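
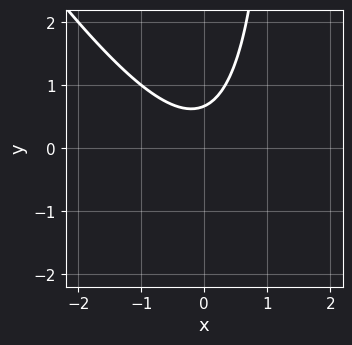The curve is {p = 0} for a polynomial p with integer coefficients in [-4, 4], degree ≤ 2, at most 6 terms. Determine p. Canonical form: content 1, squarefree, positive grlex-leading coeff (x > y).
3*x^2 + 2*x*y - 3*y + 2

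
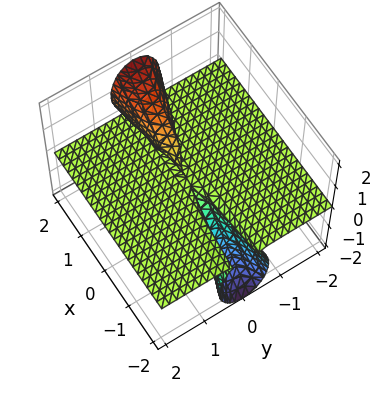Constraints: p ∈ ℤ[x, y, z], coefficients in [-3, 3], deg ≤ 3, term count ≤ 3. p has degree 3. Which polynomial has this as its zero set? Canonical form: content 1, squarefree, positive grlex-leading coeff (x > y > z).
Degree: no degree-2 surface has this shape, so deg p = 3.
Observable constraints: every point of the y-axis in the box is on the surface; it crosses the z-axis at the gridline z = 0.
These observations pin down the coefficients.

x*z^2 - 3*y^2*z - z^3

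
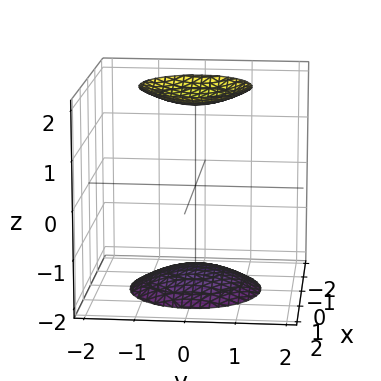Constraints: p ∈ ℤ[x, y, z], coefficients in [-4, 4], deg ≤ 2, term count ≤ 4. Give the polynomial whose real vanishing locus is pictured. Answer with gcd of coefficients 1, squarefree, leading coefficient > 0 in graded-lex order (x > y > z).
x^2 + y^2 - z^2 + 3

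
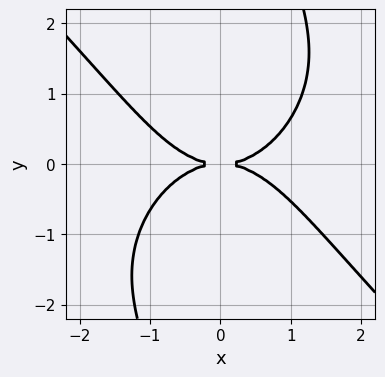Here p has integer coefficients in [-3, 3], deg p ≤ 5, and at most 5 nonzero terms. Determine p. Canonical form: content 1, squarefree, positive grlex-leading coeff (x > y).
First, the degree is 4 — no degree-3 curve has this shape.
Next, observable constraints: one y-axis crossing is at y = 0; it crosses the x-axis at the gridline x = 0.
Finally, fitting integer coefficients to these (and the overall shape) gives p.

x^4 + x*y^3 - 3*y^2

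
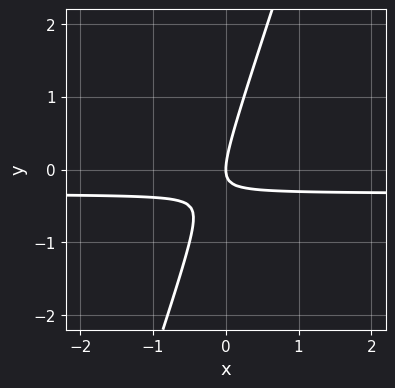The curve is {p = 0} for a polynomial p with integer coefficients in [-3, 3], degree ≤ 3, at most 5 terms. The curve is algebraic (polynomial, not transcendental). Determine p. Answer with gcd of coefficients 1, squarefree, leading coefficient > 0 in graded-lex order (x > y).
3*x*y - y^2 + x

First, the degree is 2 — the shape is more complex than any degree-1 curve.
Next, reading off the gridlines: it crosses the x-axis at the gridline x = 0; one y-axis crossing is at y = 0.
Finally, assembling these constraints gives the stated polynomial.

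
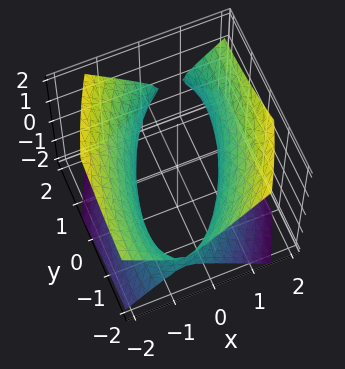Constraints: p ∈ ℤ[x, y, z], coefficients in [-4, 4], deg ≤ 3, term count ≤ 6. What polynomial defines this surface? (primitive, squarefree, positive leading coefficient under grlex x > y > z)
3*x^2 - 2*x*y + y^2 - 3*z^2 - 3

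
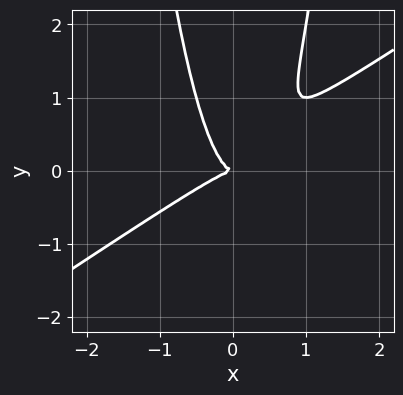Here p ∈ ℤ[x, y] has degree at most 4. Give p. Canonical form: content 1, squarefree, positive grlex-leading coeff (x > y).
2*x^3 - 3*x^2*y + y^2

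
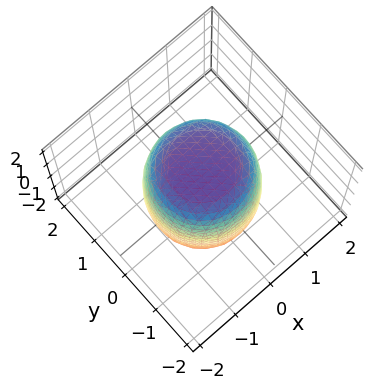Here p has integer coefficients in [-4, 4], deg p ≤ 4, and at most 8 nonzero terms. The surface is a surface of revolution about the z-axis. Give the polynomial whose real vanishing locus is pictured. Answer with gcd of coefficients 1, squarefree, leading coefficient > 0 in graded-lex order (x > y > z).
First, deg p = 4. No degree-3 surface has this shape.
Next, symmetries: the z-axis is an axis of rotation, so x and y enter only as x² + y².
Then, against the integer gridlines: a circular section at z = -1 has radius between 1 and 2.
Finally, the integer polynomial consistent with all of this is the stated p.

2*x^4 + 4*x^2*y^2 + 2*y^4 - x^2 - y^2 + z^2 - 3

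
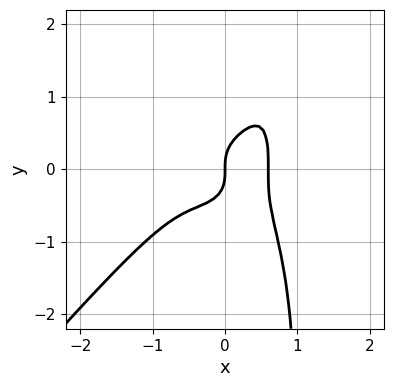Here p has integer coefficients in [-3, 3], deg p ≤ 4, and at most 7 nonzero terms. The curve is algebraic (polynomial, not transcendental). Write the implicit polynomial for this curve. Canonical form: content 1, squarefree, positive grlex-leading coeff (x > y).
3*x^4 - 2*x*y^3 + x^3 + 2*y^3 - x

(a) Degree: a generic line meets the curve in up to 4 points, so deg p = 4.
(b) Observable constraints: it meets the x-axis at x = 0 (among the integer gridlines); it crosses the y-axis at the gridline y = 0.
(c) The integer polynomial consistent with all of this is the stated p.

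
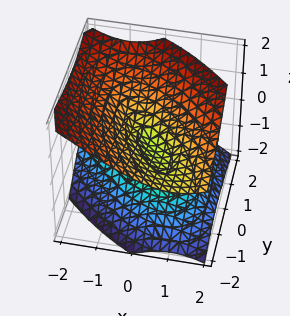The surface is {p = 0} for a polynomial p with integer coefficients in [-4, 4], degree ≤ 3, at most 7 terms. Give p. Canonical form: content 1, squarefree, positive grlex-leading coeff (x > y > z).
(a) I count 2 distinct pieces. Treating them together as one polynomial.
(b) The degree is 2 — a generic line meets the surface in up to 2 points.
(c) From the visible intercepts: one y-axis crossing is at y = 0; it crosses the z-axis at the gridline z = 0; it crosses the x-axis at the gridline x = 0.
(d) Together with the visible shape, these determine p as stated.

2*x^2 + 2*x*y + y^2 + 2*y*z - 3*z^2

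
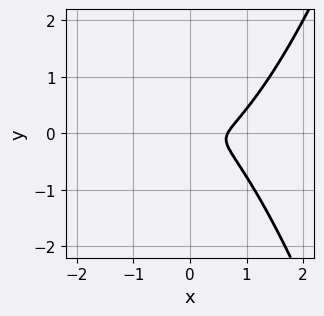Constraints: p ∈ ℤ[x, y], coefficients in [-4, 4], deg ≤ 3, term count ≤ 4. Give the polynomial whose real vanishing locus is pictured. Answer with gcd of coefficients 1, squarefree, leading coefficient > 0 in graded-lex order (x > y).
First, the degree is 3 — the shape is more complex than any degree-2 curve.
Finally, putting this together gives p.

3*x^3 - 2*x^2 - x*y - 3*y^2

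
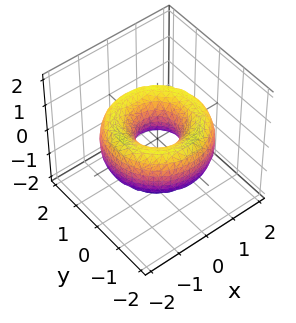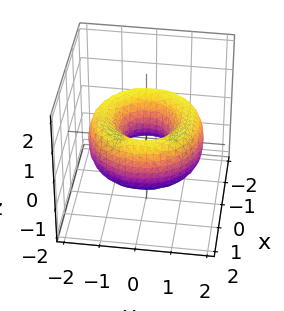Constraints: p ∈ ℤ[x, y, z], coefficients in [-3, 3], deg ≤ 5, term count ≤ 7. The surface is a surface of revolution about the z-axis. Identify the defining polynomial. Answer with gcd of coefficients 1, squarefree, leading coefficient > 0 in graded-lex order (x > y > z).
x^4 + 2*x^2*y^2 + y^4 - 3*x^2 - 3*y^2 + 2*z^2 + 1

(a) The degree is 4 — no degree-3 surface has this shape.
(b) Symmetry: the surface is invariant under rotation about z: p = q(x² + y², z).
(c) Checking where it meets the axes: no z-intercept at any integer in the box; a circular section at z = 0 has radius between 0 and 1.
(d) Solving for integer coefficients yields p as stated.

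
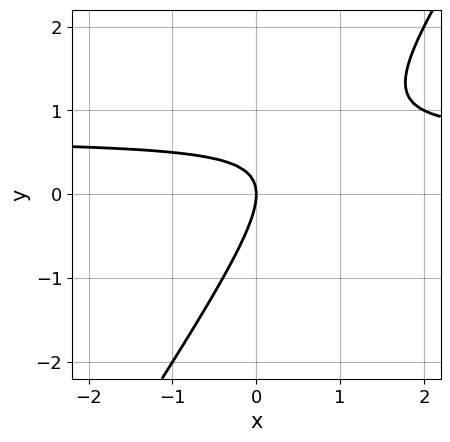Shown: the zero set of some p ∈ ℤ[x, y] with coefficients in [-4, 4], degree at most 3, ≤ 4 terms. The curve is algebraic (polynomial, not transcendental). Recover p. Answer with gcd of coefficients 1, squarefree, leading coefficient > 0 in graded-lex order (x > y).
1. deg p = 2.
2. Reading off the gridlines: one y-axis crossing is at y = 0; it crosses the x-axis at the gridline x = 0.
3. Fitting integer coefficients to these (and the overall shape) gives p.

3*x*y - 2*y^2 - 2*x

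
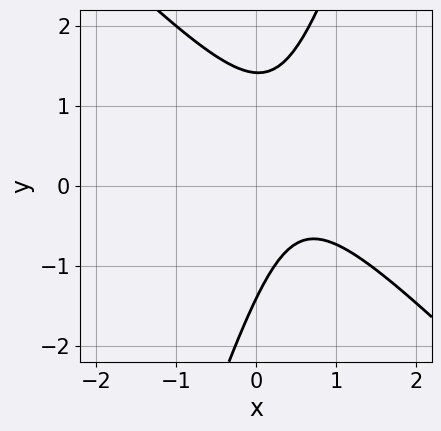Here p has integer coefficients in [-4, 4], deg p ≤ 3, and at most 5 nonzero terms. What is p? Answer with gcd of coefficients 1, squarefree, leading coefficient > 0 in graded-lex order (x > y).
3*x^2 + 2*x*y - y^2 - 3*x + 2

(a) The degree is 2 — no degree-1 curve has this shape.
(b) Against the integer gridlines: it misses every integer gridline on the x-axis.
(c) Putting this together gives p.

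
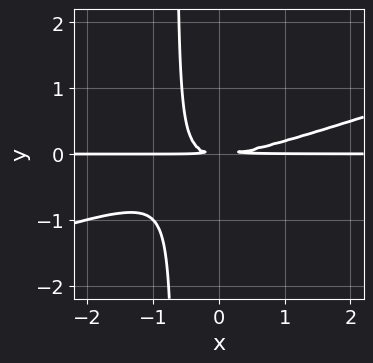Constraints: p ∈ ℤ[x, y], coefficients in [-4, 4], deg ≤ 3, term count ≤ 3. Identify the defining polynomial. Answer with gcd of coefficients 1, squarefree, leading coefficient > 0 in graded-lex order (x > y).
x^2*y - 3*x*y^2 - 2*y^2

(a) deg p = 3.
(b) From the visible intercepts: every point of the x-axis in the box is on the curve.
(c) These observations pin down the coefficients.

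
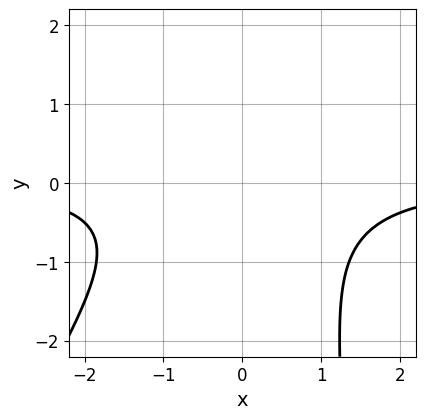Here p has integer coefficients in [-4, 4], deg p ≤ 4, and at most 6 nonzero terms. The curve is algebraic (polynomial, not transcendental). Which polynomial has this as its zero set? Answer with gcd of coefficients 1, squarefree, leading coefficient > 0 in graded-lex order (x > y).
2*x^2*y - x*y^2 + 2*y^2 + 3

(a) deg p = 3. A generic line meets the curve in up to 3 points.
(b) From the axis intercepts and sections: the curve avoids every integer x-axis point in the box; the curve avoids every integer y-axis point in the box.
(c) Fitting integer coefficients to these (and the overall shape) gives p.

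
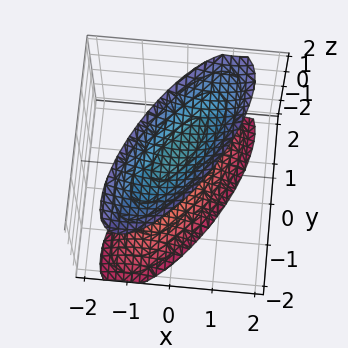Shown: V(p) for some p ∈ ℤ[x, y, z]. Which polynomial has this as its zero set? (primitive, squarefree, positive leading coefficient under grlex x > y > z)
First, the picture has 2 separate pieces.
Then, the degree is 2 — a generic line meets the surface in up to 2 points.
Next, from the axis intercepts and sections: no y-intercept at any integer in the box; the surface avoids every integer x-axis point in the box.
Finally, these observations pin down the coefficients.

2*x^2 - 2*x*y + y^2 - z^2 + 2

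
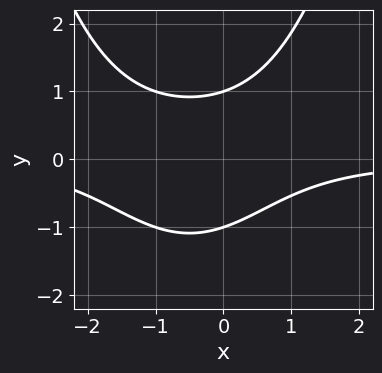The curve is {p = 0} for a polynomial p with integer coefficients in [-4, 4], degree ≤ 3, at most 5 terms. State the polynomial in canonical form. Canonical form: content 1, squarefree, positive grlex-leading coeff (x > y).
1. Degree: no degree-2 curve has this shape, so deg p = 3.
2. Reading off the gridlines: it misses every integer gridline on the x-axis; among the integer gridlines, it crosses the y-axis at y ∈ {-1, 1}.
3. Fitting integer coefficients to these (and the overall shape) gives p.

2*x^2*y + 2*x*y - 3*y^2 + 3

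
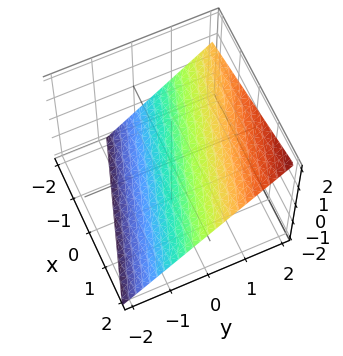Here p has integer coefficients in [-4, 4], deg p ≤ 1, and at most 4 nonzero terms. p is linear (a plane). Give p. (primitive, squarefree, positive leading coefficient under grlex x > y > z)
x + 3*y - 3*z - 2

Degree: every cross-section is a straight line — this is a plane, so deg p = 1.
Against the integer gridlines: one x-axis crossing is at x = 2.
Assembling these constraints gives the stated polynomial.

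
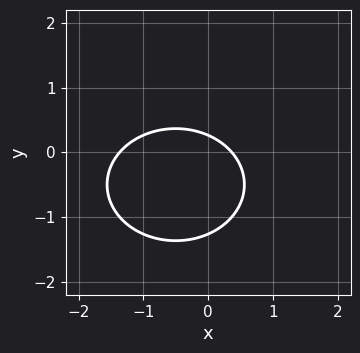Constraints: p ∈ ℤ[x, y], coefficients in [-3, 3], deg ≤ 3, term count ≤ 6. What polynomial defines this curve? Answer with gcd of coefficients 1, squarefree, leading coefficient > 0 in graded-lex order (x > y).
The degree is 2 — the shape is more complex than any degree-1 curve.
Matching integer coefficients to the picture gives p.

2*x^2 + 3*y^2 + 2*x + 3*y - 1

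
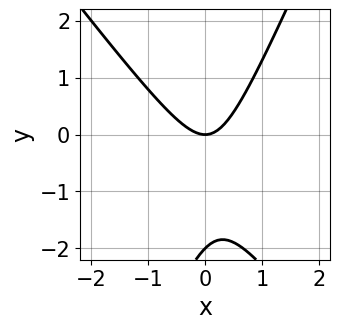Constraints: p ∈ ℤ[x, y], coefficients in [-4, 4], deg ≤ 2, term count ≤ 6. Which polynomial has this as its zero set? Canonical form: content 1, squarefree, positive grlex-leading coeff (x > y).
deg p = 2. The shape is more complex than any degree-1 curve.
Observable constraints: the y-axis gridline crossings are at y ∈ {-2, 0}; it meets the x-axis at x = 0 (among the integer gridlines).
These observations pin down the coefficients.

3*x^2 + x*y - y^2 - 2*y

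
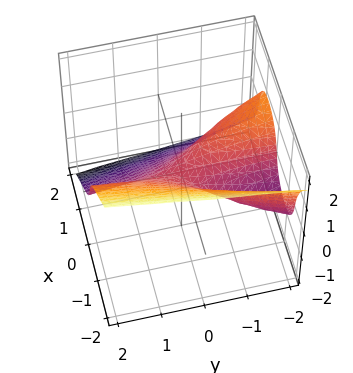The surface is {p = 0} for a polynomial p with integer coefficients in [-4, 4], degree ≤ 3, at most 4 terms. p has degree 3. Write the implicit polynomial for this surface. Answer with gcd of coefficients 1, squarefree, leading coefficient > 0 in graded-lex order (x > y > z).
3*x^3 + 3*z^3 + 3*x*y + 2*z

1. The degree is 3 — the shape is more complex than any degree-2 surface.
2. Observable constraints: the visible y-axis segment lies entirely on the surface; it crosses the x-axis at the gridline x = 0; it meets the z-axis at z = 0 (among the integer gridlines).
3. Assembling these constraints gives the stated polynomial.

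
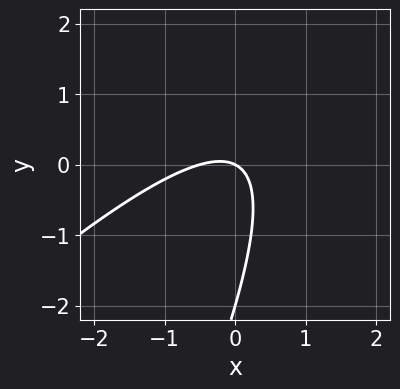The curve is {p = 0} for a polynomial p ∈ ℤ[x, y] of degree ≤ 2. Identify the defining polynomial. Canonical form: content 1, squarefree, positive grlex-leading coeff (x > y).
2*x^2 - 3*x*y + y^2 + x + 2*y

deg p = 2.
Checking where it meets the axes: the y-axis gridline crossings are at y ∈ {-2, 0}; it crosses the x-axis at the gridline x = 0.
Solving for integer coefficients yields p as stated.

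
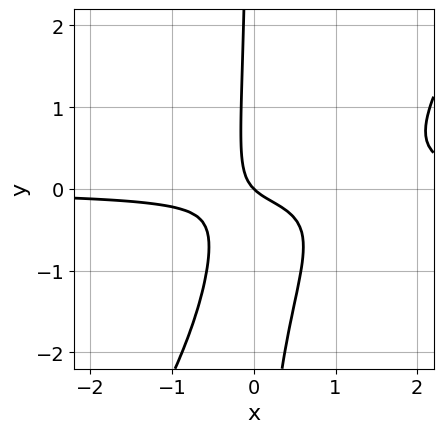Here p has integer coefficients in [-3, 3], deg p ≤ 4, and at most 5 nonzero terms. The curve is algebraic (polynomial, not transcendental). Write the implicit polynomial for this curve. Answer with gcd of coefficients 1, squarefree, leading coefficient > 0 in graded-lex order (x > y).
1. Degree: the shape is more complex than any degree-2 curve, so deg p = 3.
2. Observable constraints: it meets the x-axis at x = 0 (among the integer gridlines); it meets the y-axis at y = 0 (among the integer gridlines).
3. Assembling these constraints gives the stated polynomial.

3*x^2*y - 2*x*y^2 - 3*x*y - x - y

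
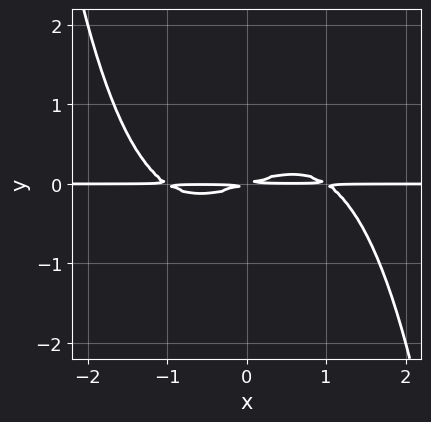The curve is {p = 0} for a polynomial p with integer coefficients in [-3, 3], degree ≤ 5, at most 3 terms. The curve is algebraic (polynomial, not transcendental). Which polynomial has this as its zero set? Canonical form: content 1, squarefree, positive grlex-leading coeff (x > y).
x^3*y - x*y + 3*y^2

(a) deg p = 4. No degree-3 curve has this shape.
(b) From the axis intercepts and sections: the visible x-axis segment lies entirely on the curve.
(c) These observations pin down the coefficients.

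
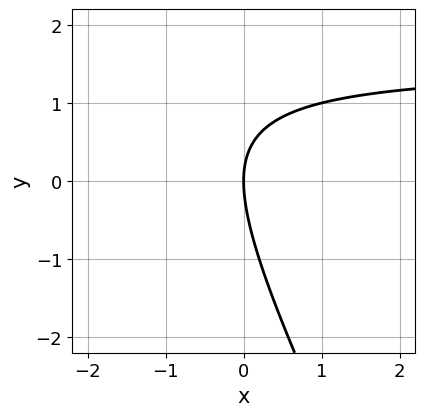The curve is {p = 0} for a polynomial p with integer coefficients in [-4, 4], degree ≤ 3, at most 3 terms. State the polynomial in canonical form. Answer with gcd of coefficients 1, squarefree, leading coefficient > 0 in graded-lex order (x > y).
Degree: a generic line meets the curve in up to 2 points, so deg p = 2.
Observable constraints: one y-axis crossing is at y = 0; it meets the x-axis at x = 0 (among the integer gridlines).
Solving for integer coefficients yields p as stated.

2*x*y + y^2 - 3*x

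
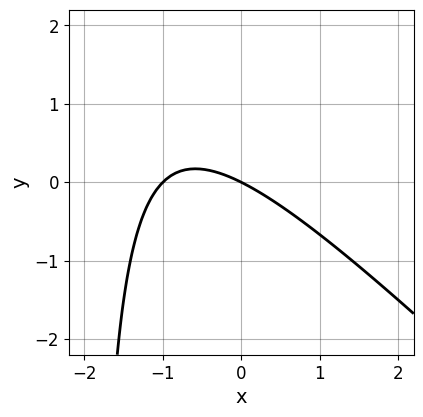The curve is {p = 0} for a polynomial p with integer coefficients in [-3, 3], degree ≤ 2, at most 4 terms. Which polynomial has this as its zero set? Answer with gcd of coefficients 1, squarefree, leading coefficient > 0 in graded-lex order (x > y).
deg p = 2. A generic line meets the curve in up to 2 points.
From the visible intercepts: one y-axis crossing is at y = 0; the x-axis gridline crossings are at x ∈ {-1, 0}.
The integer polynomial consistent with all of this is the stated p.

x^2 + x*y + x + 2*y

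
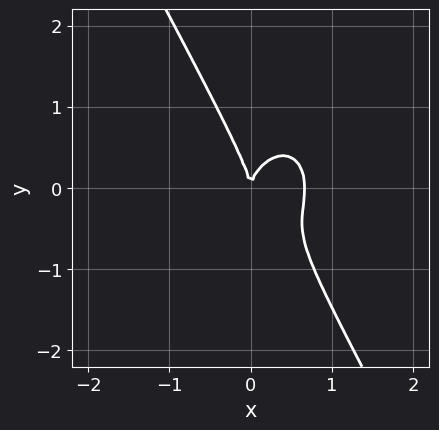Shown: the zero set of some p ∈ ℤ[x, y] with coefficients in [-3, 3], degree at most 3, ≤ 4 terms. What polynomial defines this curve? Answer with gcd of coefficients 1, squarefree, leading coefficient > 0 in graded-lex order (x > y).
(a) Degree: the shape is more complex than any degree-2 curve, so deg p = 3.
(b) From the visible intercepts: it crosses the x-axis at the gridline x = 0; one y-axis crossing is at y = 0.
(c) Solving for integer coefficients yields p as stated.

3*x^3 + x*y^2 + y^3 - 2*x^2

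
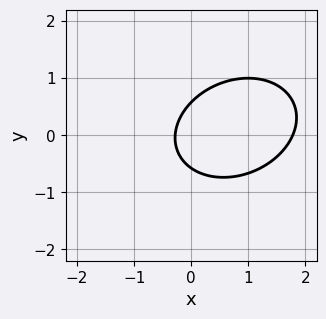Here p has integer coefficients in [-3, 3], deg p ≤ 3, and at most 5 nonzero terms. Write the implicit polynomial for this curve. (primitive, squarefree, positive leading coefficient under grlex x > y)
2*x^2 - x*y + 3*y^2 - 3*x - 1

(a) The degree is 2 — a generic line meets the curve in up to 2 points.
(b) Matching integer coefficients to the picture gives p.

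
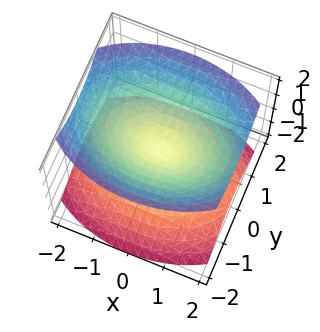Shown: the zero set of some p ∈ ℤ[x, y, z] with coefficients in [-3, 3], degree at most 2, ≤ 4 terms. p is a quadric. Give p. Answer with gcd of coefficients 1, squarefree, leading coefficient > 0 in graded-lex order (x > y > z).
x^2 + 2*y^2 - 2*z^2

1. The picture has 2 separate pieces. They look like related sheets of one shape, so recover p as a whole.
2. deg p = 2. Two nappes meeting at a single point; a quadric.
3. Symmetries: mirror symmetry z ↦ −z ⇒ only even powers of z; it's symmetric under x → −x, forcing even powers of x; mirror symmetry y ↦ −y ⇒ only even powers of y.
4. From the axis intercepts and sections: one x-axis crossing is at x = 0; it meets the y-axis at y = 0 (among the integer gridlines).
5. Matching integer coefficients to the picture gives p.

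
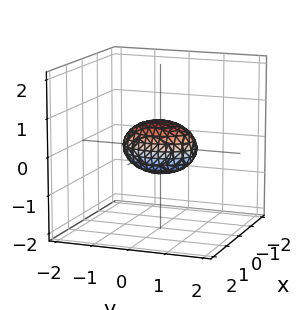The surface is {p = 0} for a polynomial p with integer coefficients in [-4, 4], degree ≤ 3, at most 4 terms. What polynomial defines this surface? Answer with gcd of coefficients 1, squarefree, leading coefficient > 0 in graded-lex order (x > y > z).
2*x^2 + y^2 + 2*z^2 - 1

1. deg p = 2. Bounded and convex; a quadric.
2. Symmetries: the z ↦ −z reflection is a symmetry, so z appears only in even powers; mirror symmetry y ↦ −y ⇒ only even powers of y; mirror symmetry x ↦ −x ⇒ only even powers of x.
3. Against the integer gridlines: the y-axis gridline crossings are at y ∈ {-1, 1}.
4. Putting this together gives p.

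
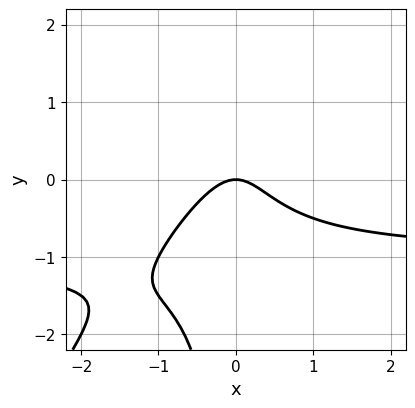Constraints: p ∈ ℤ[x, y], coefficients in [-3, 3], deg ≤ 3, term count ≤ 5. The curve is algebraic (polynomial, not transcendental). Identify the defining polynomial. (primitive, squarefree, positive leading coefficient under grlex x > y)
3*x^2*y - 2*x*y^2 + 3*x^2 + 2*y

First, deg p = 3. No degree-2 curve has this shape.
Next, checking where it meets the axes: it crosses the y-axis at the gridline y = 0; it crosses the x-axis at the gridline x = 0.
Finally, together with the visible shape, these determine p as stated.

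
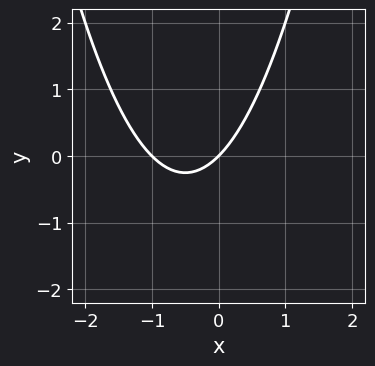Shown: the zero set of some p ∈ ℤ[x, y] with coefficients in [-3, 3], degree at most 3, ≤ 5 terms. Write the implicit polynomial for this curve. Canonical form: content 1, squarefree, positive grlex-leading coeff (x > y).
Degree: a generic line meets the curve in up to 2 points, so deg p = 2.
Against the integer gridlines: it crosses the y-axis at the gridline y = 0; the x-axis gridline crossings are at x ∈ {-1, 0}.
The integer polynomial consistent with all of this is the stated p.

x^2 + x - y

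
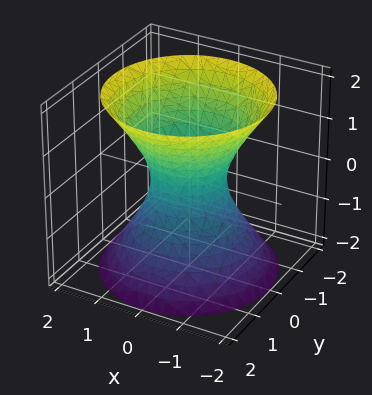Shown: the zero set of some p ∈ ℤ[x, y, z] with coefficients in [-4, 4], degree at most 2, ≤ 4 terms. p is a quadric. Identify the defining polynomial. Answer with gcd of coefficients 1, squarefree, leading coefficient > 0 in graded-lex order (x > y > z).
3*x^2 + 3*y^2 - 2*z^2 - 2

(a) The degree is 2 — an hourglass — one-sheet hyperboloid; a quadric.
(b) Symmetries: it's symmetric under z → −z, forcing even powers of z; the surface is invariant under rotation about z: p = q(x² + y², z).
(c) Against the integer gridlines: no z-intercept at any integer in the box; a circular section at z = 1 has radius between 1 and 2.
(d) Solving for integer coefficients yields p as stated.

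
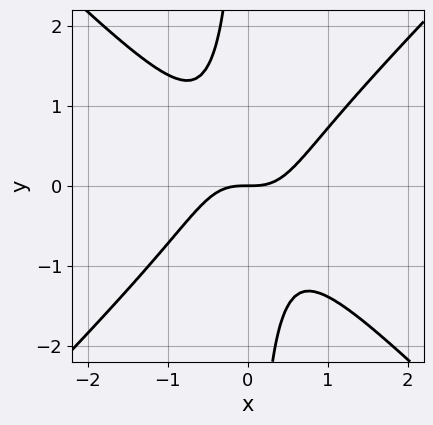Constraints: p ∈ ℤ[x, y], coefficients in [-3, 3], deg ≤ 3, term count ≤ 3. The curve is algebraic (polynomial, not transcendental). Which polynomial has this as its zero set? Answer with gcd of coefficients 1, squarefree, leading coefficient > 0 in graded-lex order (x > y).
3*x^3 - 3*x*y^2 - 2*y

deg p = 3. A generic line meets the curve in up to 3 points.
Reading off the gridlines: it meets the x-axis at x = 0 (among the integer gridlines); it meets the y-axis at y = 0 (among the integer gridlines).
Together with the visible shape, these determine p as stated.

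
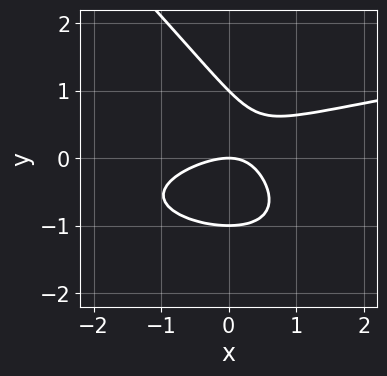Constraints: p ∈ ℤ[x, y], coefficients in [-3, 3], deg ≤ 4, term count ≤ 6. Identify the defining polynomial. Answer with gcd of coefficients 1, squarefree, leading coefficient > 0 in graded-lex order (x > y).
3*x*y^2 + 3*y^3 - 2*x^2 + 3*x*y - 3*y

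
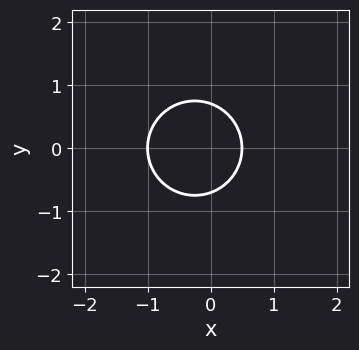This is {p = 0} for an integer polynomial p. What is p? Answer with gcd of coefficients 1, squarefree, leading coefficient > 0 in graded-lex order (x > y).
2*x^2 + 2*y^2 + x - 1

First, degree: no degree-1 curve has this shape, so deg p = 2.
Then, symmetries: it's symmetric under y → −y, forcing even powers of y.
Next, reading off the gridlines: it crosses the x-axis at the gridline x = -1.
Finally, solving for integer coefficients yields p as stated.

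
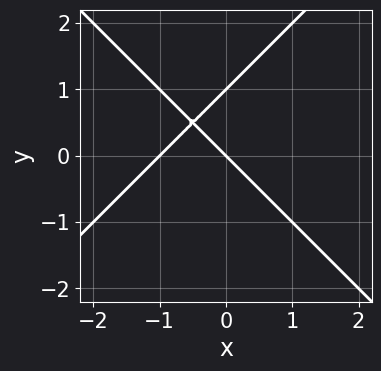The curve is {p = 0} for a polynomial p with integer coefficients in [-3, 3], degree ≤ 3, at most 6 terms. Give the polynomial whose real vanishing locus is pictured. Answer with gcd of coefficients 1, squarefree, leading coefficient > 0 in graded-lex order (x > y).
First, deg p = 2. A generic line meets the curve in up to 2 points.
Next, from the axis intercepts and sections: the y-axis gridline crossings are at y ∈ {0, 1}; among the integer gridlines, it crosses the x-axis at x ∈ {-1, 0}.
Finally, matching integer coefficients to the picture gives p.

x^2 - y^2 + x + y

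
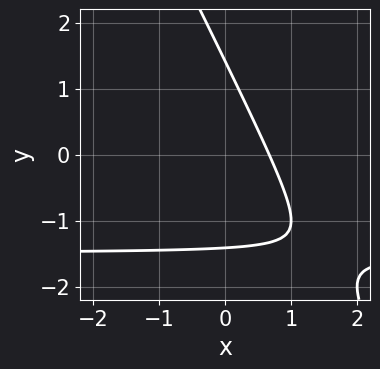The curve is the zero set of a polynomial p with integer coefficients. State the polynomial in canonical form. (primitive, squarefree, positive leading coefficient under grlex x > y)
First, the degree is 2 — the shape is more complex than any degree-1 curve.
Finally, matching integer coefficients to the picture gives p.

2*x*y + y^2 + 3*x - 2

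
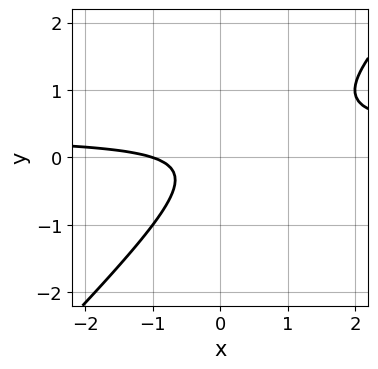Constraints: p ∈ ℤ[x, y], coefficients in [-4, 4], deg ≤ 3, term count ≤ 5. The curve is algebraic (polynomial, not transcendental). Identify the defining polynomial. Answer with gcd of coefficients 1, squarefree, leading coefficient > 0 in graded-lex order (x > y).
(a) deg p = 2. The shape is more complex than any degree-1 curve.
(b) Checking where it meets the axes: the curve avoids every integer y-axis point in the box; it crosses the x-axis at the gridline x = -1.
(c) Solving for integer coefficients yields p as stated.

3*x*y - 3*y^2 - x - 1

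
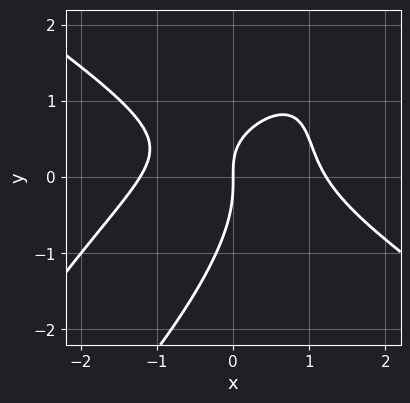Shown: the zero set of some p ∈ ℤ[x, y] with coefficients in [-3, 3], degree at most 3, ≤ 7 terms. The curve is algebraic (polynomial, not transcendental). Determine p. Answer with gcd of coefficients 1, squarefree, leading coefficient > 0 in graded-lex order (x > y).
(a) Degree: a generic line meets the curve in up to 3 points, so deg p = 3.
(b) Against the integer gridlines: it crosses the y-axis at the gridline y = 0; it meets the x-axis at x = 0 (among the integer gridlines).
(c) Putting this together gives p.

2*x^3 - 3*x*y^2 + 2*y^3 + 3*x*y - 3*x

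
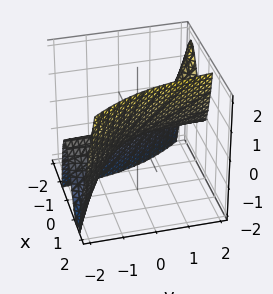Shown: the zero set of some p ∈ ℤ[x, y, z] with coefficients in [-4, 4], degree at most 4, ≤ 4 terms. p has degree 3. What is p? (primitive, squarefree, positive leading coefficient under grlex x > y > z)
3*x^3 + 3*x^2*y - 2*z

(a) The degree is 3 — the shape is more complex than any degree-2 surface.
(b) Checking where it meets the axes: it crosses the z-axis at the gridline z = 0; it meets the x-axis at x = 0 (among the integer gridlines); the visible y-axis segment lies entirely on the surface.
(c) Assembling these constraints gives the stated polynomial.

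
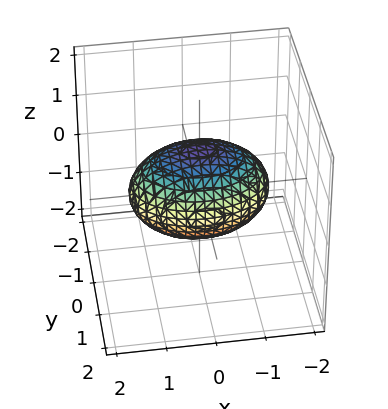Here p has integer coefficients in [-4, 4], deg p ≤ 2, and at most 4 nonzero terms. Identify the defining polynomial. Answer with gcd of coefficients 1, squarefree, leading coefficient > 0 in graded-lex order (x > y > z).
x^2 + 2*y^2 + 2*z^2 - 2

Degree: a closed, bounded, convex surface; a quadric, so deg p = 2.
Symmetries: the y ↦ −y reflection is a symmetry, so y appears only in even powers; mirror symmetry x ↦ −x ⇒ only even powers of x; the z ↦ −z reflection is a symmetry, so z appears only in even powers.
Against the integer gridlines: among the integer gridlines, it crosses the z-axis at z ∈ {-1, 1}; among the integer gridlines, it crosses the y-axis at y ∈ {-1, 1}.
Matching integer coefficients to the picture gives p.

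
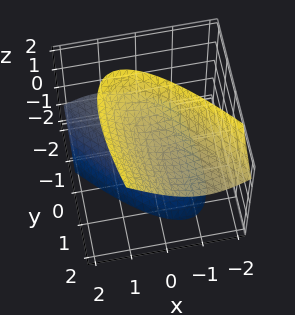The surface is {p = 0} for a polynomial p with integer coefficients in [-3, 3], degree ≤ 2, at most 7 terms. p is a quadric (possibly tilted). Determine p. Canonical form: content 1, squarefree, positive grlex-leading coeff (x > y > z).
First, I count 2 distinct pieces. Treating them together as one polynomial.
Then, deg p = 2. A generic line meets the surface in up to 2 points.
Then, against the integer gridlines: the surface avoids every integer y-axis point in the box; no x-intercept at any integer in the box.
Finally, putting this together gives p.

3*x^2 + 3*x*y + y^2 - 2*y*z - 2*z^2 + 3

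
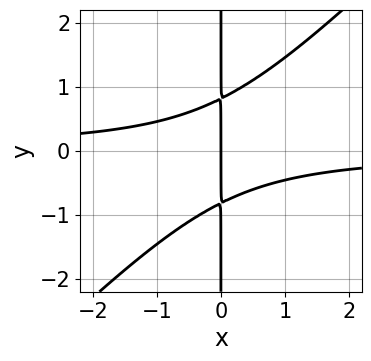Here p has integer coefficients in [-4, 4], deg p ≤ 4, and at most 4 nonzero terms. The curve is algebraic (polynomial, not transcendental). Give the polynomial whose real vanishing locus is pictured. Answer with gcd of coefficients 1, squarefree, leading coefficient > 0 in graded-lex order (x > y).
1. Degree: no degree-2 curve has this shape, so deg p = 3.
2. Against the integer gridlines: it meets the x-axis at x = 0 (among the integer gridlines); every point of the y-axis in the box is on the curve.
3. Fitting integer coefficients to these (and the overall shape) gives p.

3*x^2*y - 3*x*y^2 + 2*x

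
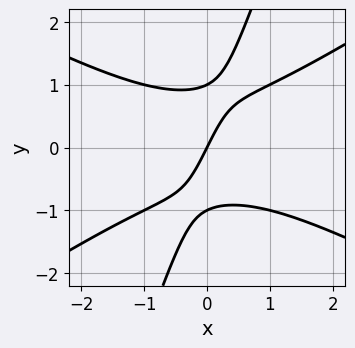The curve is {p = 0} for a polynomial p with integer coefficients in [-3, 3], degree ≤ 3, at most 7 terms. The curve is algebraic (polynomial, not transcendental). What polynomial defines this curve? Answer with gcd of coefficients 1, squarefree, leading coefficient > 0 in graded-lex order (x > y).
(a) Degree: no degree-2 curve has this shape, so deg p = 3.
(b) Observable constraints: the y-axis gridline crossings are at y ∈ {-1, 0, 1}; it crosses the x-axis at the gridline x = 0.
(c) Putting this together gives p.

x^3 - 3*x*y^2 + y^3 + 2*x - y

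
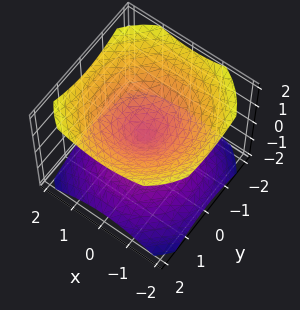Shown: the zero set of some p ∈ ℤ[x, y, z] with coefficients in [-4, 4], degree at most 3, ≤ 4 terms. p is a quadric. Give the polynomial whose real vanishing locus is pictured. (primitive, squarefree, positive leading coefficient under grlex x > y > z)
2*x^2 + 2*y^2 - 3*z^2

First, the picture has 2 separate pieces.
Then, the degree is 2 — a double cone through the origin; a quadric.
Then, by symmetry, the surface is invariant under rotation about z: p = q(x² + y², z); the z ↦ −z reflection is a symmetry, so z appears only in even powers.
Then, reading off the gridlines: one z-axis crossing is at z = 0; one x-axis crossing is at x = 0; it crosses the y-axis at the gridline y = 0; a circular section at z = 1 has radius between 1 and 2.
Finally, matching integer coefficients to the picture gives p.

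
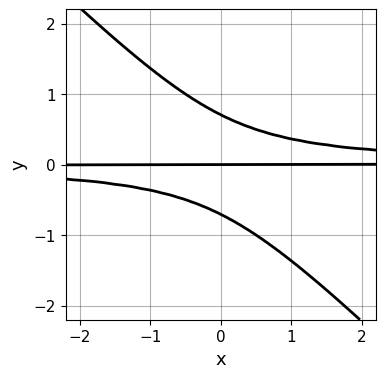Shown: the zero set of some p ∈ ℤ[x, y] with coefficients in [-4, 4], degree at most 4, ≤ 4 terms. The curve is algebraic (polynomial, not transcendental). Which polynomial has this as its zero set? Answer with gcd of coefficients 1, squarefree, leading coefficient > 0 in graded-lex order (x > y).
First, the degree is 3 — the shape is more complex than any degree-2 curve.
Then, checking where it meets the axes: the visible x-axis segment lies entirely on the curve; one y-axis crossing is at y = 0.
Finally, together with the visible shape, these determine p as stated.

2*x*y^2 + 2*y^3 - y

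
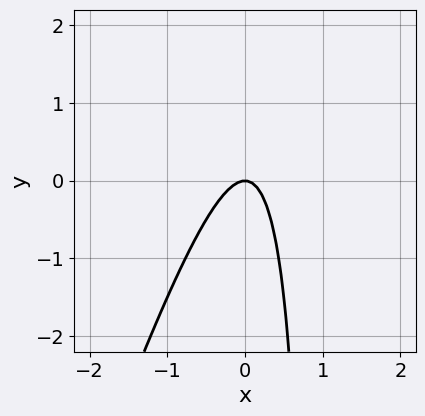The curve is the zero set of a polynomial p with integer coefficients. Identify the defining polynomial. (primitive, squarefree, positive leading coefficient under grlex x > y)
(a) Degree: no degree-1 curve has this shape, so deg p = 2.
(b) From the axis intercepts and sections: it meets the x-axis at x = 0 (among the integer gridlines); one y-axis crossing is at y = 0.
(c) These observations pin down the coefficients.

3*x^2 - x*y + y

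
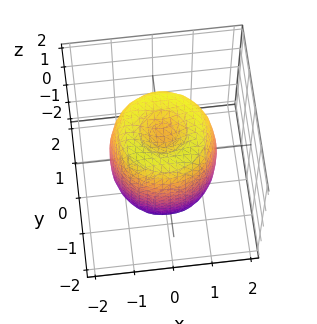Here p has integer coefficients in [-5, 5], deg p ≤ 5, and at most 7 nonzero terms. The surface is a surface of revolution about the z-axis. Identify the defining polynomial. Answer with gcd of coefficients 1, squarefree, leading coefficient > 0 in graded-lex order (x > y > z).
(a) deg p = 4. The shape is more complex than any degree-3 surface.
(b) Symmetry: every cross-section ⟂ z is a circle, so x, y appear only via x² + y².
(c) Reading off the gridlines: among the integer gridlines, it crosses the z-axis at z ∈ {-1, 1}; a circular section at z = 0 has radius between 1 and 2.
(d) These observations pin down the coefficients.

2*x^4 + 4*x^2*y^2 + 2*y^4 - 3*x^2 - 3*y^2 + z^2 - 1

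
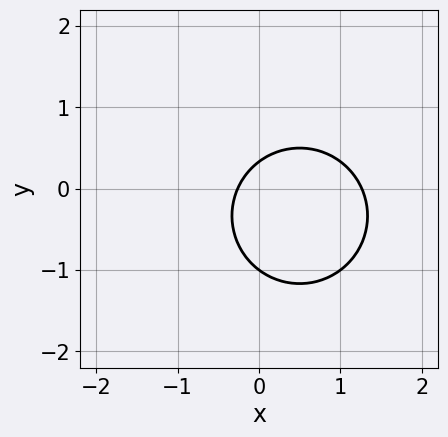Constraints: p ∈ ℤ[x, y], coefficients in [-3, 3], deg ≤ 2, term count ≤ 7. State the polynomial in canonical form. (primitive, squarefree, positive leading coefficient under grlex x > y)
Degree: a generic line meets the curve in up to 2 points, so deg p = 2.
From the axis intercepts and sections: it meets the y-axis at y = -1 (among the integer gridlines).
Together with the visible shape, these determine p as stated.

3*x^2 + 3*y^2 - 3*x + 2*y - 1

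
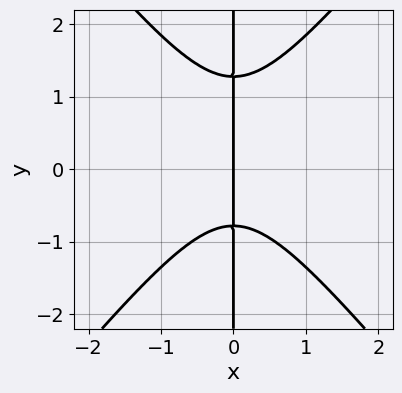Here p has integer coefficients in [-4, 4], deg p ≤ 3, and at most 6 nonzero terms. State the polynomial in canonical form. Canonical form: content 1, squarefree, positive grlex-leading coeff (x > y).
(a) Degree: no degree-2 curve has this shape, so deg p = 3.
(b) Against the integer gridlines: one x-axis crossing is at x = 0; every point of the y-axis in the box is on the curve.
(c) Solving for integer coefficients yields p as stated.

3*x^3 - 2*x*y^2 + x*y + 2*x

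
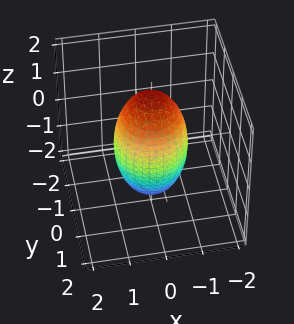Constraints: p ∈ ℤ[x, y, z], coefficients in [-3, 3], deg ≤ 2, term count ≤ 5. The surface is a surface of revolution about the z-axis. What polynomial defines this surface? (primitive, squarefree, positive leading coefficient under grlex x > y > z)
1. Degree: a generic line meets the surface in up to 2 points, so deg p = 2.
2. Symmetries: the surface is invariant under rotation about z: p = q(x² + y², z).
3. Checking where it meets the axes: a circular section at z = 0 has radius exactly 1; the y-axis gridline crossings are at y ∈ {-1, 1}; the x-axis gridline crossings are at x ∈ {-1, 1}.
4. Together with the visible shape, these determine p as stated.

3*x^2 + 3*y^2 + z^2 - 3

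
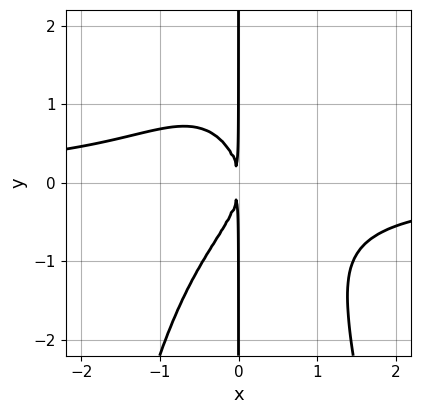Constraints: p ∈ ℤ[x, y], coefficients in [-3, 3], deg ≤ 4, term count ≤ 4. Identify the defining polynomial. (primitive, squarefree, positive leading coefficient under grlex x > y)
3*x^3*y + 2*x*y^2 + 3*x^2

deg p = 4.
From the visible intercepts: the visible y-axis segment lies entirely on the curve.
These observations pin down the coefficients.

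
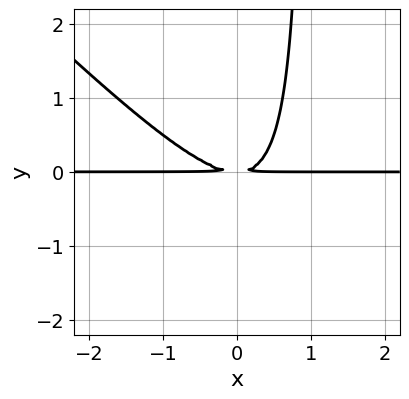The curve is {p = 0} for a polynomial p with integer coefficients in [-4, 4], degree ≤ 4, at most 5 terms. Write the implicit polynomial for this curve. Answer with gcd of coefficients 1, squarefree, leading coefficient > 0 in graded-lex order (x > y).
x^2*y + x*y^2 - y^2

Degree: no degree-2 curve has this shape, so deg p = 3.
From the axis intercepts and sections: the visible x-axis segment lies entirely on the curve.
Together with the visible shape, these determine p as stated.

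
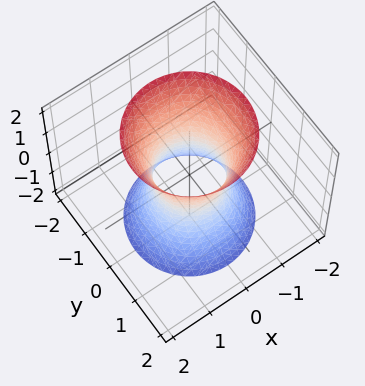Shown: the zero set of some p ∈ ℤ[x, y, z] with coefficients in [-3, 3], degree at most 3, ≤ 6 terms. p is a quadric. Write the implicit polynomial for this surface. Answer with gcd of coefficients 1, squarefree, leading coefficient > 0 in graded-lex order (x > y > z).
3*x^2 + 3*y^2 - z^2 - 2

(a) deg p = 2. One connected sheet with a waist; a quadric.
(b) Symmetries: the z ↦ −z reflection is a symmetry, so z appears only in even powers; every cross-section ⟂ z is a circle, so x, y appear only via x² + y².
(c) Reading off the gridlines: a circular section at z = 2 has radius between 1 and 2; no z-intercept at any integer in the box.
(d) These observations pin down the coefficients.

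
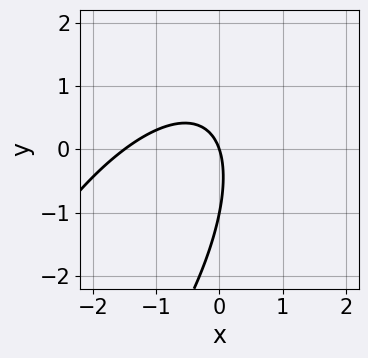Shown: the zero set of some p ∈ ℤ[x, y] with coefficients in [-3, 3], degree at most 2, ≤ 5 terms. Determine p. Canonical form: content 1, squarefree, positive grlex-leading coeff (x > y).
2*x^2 - 2*x*y + y^2 + 3*x + y

1. Degree: no degree-1 curve has this shape, so deg p = 2.
2. Checking where it meets the axes: among the integer gridlines, it crosses the y-axis at y ∈ {-1, 0}; it meets the x-axis at x = 0 (among the integer gridlines).
3. Solving for integer coefficients yields p as stated.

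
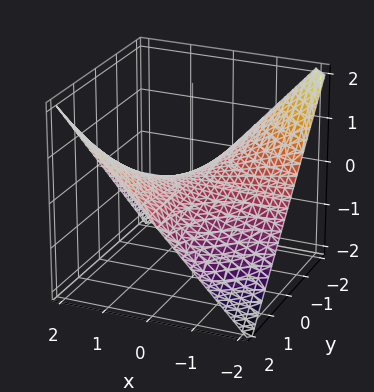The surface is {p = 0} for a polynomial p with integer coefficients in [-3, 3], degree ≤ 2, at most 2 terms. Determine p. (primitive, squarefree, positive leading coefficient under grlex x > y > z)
x*y - 2*z

First, the degree is 2 — a hyperbolic paraboloid; a quadric.
Then, checking where it meets the axes: it meets the z-axis at z = 0 (among the integer gridlines); every point of the y-axis in the box is on the surface; every point of the x-axis in the box is on the surface.
Finally, these observations pin down the coefficients.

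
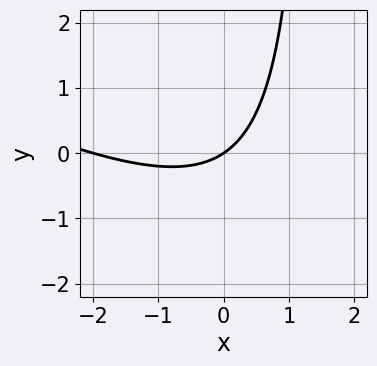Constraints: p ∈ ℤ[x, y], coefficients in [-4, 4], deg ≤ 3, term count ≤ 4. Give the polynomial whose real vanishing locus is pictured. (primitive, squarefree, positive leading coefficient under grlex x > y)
x^2 + 2*x*y + 2*x - 3*y

First, deg p = 2.
Then, observable constraints: among the integer gridlines, it crosses the x-axis at x ∈ {-2, 0}; it crosses the y-axis at the gridline y = 0.
Finally, solving for integer coefficients yields p as stated.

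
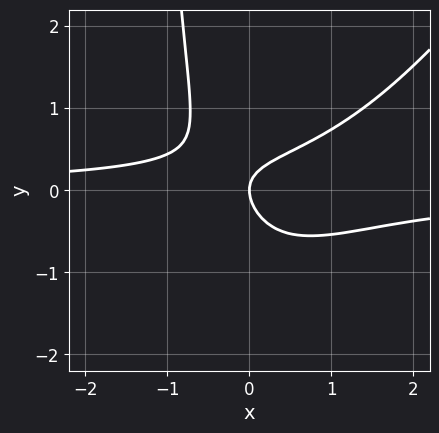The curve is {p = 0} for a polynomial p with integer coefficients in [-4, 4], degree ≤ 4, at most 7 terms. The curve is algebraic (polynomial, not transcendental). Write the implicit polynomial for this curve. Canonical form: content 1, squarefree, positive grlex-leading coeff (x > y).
First, degree: a generic line meets the curve in up to 3 points, so deg p = 3.
Next, observable constraints: it meets the x-axis at x = 0 (among the integer gridlines); it meets the y-axis at y = 0 (among the integer gridlines).
Finally, the integer polynomial consistent with all of this is the stated p.

3*x^2*y - 2*x*y^2 - 2*x*y - 3*y^2 + 2*x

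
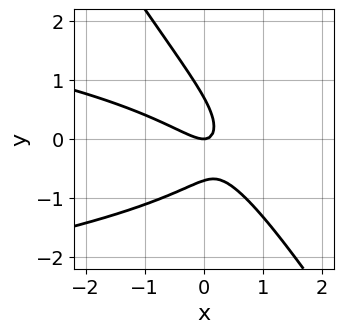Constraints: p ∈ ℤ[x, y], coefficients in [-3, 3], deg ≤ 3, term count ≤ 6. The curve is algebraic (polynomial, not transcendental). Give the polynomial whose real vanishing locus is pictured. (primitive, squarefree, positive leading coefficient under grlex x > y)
First, degree: no degree-2 curve has this shape, so deg p = 3.
Next, against the integer gridlines: one x-axis crossing is at x = 0; it meets the y-axis at y = 0 (among the integer gridlines).
Finally, together with the visible shape, these determine p as stated.

3*x*y^2 + 2*y^3 + 2*x^2 + 3*x*y - y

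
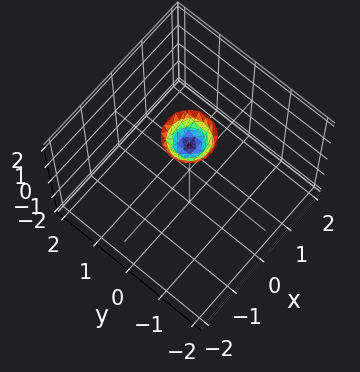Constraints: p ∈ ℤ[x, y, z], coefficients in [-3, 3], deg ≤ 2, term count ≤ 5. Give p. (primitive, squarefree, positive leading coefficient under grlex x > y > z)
1. Degree: no degree-1 surface has this shape, so deg p = 2.
2. Symmetry: the z-axis is an axis of rotation, so x and y enter only as x² + y².
3. Against the integer gridlines: a circular section at z = 2 has radius between 0 and 1; it misses every integer gridline on the y-axis; no x-intercept at any integer in the box.
4. Assembling these constraints gives the stated polynomial.

3*x^2 + 3*y^2 - 2*z + 3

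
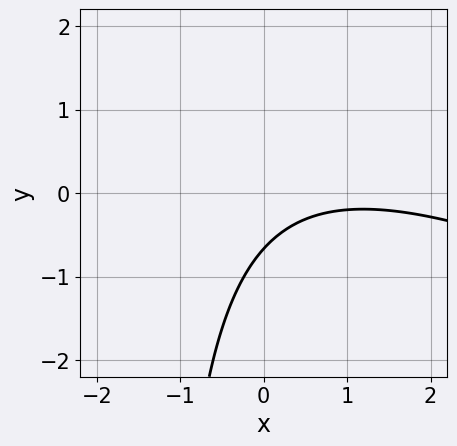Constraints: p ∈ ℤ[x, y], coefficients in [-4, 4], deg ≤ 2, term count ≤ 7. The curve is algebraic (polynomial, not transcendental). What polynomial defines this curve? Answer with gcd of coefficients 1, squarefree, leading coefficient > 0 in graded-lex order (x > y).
x^2 + 2*x*y - 2*x + 3*y + 2

Degree: the shape is more complex than any degree-1 curve, so deg p = 2.
Reading off the gridlines: no x-intercept at any integer in the box.
These observations pin down the coefficients.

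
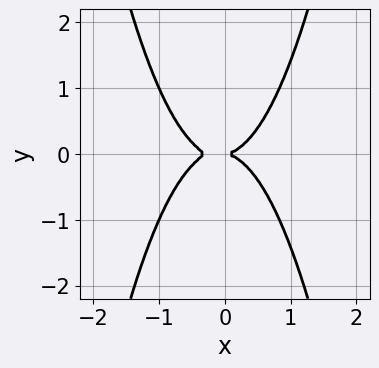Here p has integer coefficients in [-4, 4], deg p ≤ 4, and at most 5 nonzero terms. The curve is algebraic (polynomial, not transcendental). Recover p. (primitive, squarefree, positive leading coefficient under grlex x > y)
3*x^4 + x^3 - 2*y^2

Degree: a generic line meets the curve in up to 4 points, so deg p = 4.
Symmetries: mirror symmetry y ↦ −y ⇒ only even powers of y.
Against the integer gridlines: one y-axis crossing is at y = 0; one x-axis crossing is at x = 0.
Solving for integer coefficients yields p as stated.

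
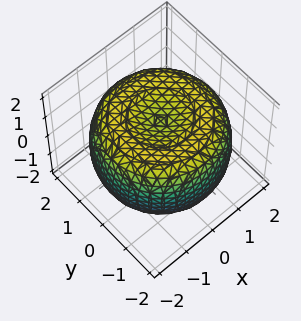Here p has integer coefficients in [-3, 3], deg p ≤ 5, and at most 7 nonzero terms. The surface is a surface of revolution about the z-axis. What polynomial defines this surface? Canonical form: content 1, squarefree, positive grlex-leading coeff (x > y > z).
x^4 + 2*x^2*y^2 + y^4 - 3*x^2 - 3*y^2 + 3*z^2 - 3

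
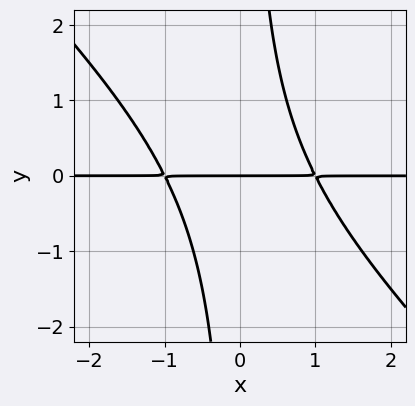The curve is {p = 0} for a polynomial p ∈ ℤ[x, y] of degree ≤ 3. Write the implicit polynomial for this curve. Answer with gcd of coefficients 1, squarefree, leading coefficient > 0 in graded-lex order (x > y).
First, deg p = 3. No degree-2 curve has this shape.
Then, from the visible intercepts: it meets the y-axis at y = 0 (among the integer gridlines); every point of the x-axis in the box is on the curve.
Finally, together with the visible shape, these determine p as stated.

x^2*y + x*y^2 - y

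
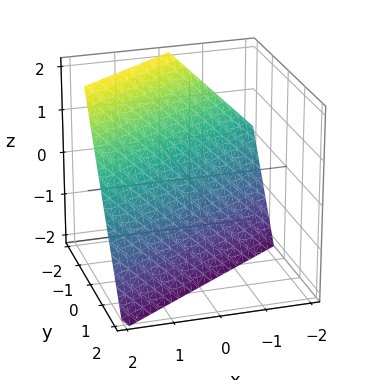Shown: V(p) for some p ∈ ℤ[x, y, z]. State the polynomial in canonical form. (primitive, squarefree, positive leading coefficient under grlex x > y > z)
1. The degree is 1 — the surface is flat (a plane).
2. Against the integer gridlines: one z-axis crossing is at z = -1; it meets the x-axis at x = 1 (among the integer gridlines).
3. Fitting integer coefficients to these (and the overall shape) gives p.

2*x - 3*y - 2*z - 2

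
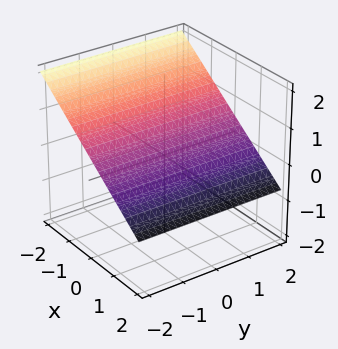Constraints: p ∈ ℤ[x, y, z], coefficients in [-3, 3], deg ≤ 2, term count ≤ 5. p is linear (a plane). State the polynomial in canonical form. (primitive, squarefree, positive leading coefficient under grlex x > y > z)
2*x + 3*z - 2

(a) deg p = 1.
(b) From the visible intercepts: one x-axis crossing is at x = 1; it misses every integer gridline on the y-axis.
(c) Solving for integer coefficients yields p as stated.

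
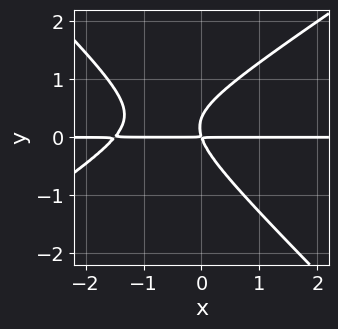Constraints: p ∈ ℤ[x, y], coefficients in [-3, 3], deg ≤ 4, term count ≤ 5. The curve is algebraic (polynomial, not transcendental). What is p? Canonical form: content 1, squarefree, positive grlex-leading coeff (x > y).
2*x^2*y - x*y^2 - 3*y^3 + 3*x*y + y^2

(a) deg p = 3. The shape is more complex than any degree-2 curve.
(b) From the visible intercepts: the visible x-axis segment lies entirely on the curve.
(c) Assembling these constraints gives the stated polynomial.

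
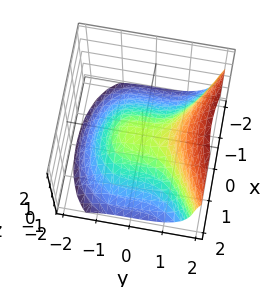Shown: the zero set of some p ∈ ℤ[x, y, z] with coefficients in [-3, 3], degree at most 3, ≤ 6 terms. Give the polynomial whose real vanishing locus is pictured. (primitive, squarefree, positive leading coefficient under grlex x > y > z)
deg p = 3. The shape is more complex than any degree-2 surface.
From the axis intercepts and sections: it meets the z-axis at z = 0 (among the integer gridlines); one x-axis crossing is at x = 0.
These observations pin down the coefficients.

2*y^3 - z^3 - 3*x^2 - 3*z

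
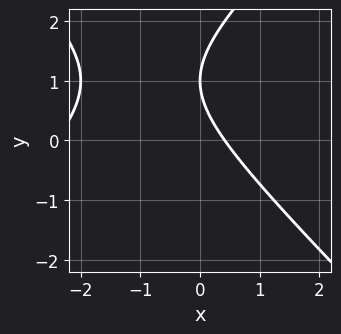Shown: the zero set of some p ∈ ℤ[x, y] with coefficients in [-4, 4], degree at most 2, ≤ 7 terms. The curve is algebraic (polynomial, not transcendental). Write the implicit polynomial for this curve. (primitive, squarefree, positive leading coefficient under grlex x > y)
1. deg p = 2.
2. Checking where it meets the axes: one y-axis crossing is at y = 1.
3. The integer polynomial consistent with all of this is the stated p.

x^2 - y^2 + 2*x + 2*y - 1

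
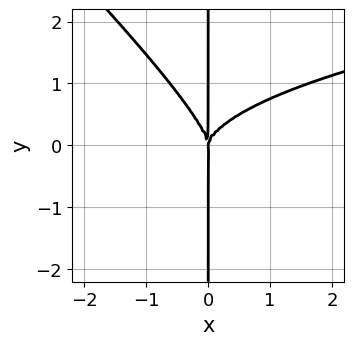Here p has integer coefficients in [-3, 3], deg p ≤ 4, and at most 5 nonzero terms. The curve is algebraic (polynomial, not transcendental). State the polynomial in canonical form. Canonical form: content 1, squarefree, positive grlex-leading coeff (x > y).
x^2*y^2 + x*y^3 - x^3

First, the degree is 4 — the shape is more complex than any degree-3 curve.
Then, against the integer gridlines: every point of the y-axis in the box is on the curve; it crosses the x-axis at the gridline x = 0.
Finally, assembling these constraints gives the stated polynomial.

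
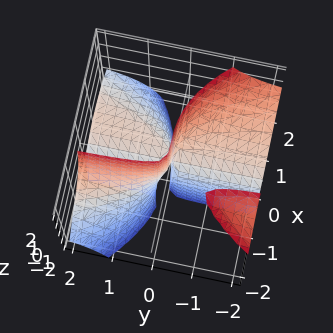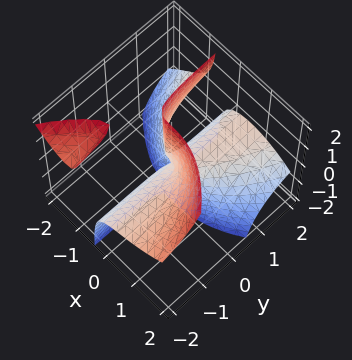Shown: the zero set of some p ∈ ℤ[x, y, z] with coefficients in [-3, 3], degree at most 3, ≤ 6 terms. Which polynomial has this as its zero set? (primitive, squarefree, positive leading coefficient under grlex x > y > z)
There are 2 components. They look like related sheets of one shape, so recover p as a whole.
The degree is 3 — no degree-2 surface has this shape.
Checking where it meets the axes: every point of the y-axis in the box is on the surface; it crosses the x-axis at the gridline x = 0.
Matching integer coefficients to the picture gives p. Check: (0, 0, -2) on the z-axis lies on the surface, and p(0, 0, -2) = 0. ✓

x^3 + 2*x*y*z - x*y + y*z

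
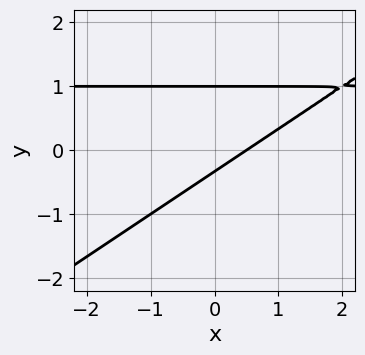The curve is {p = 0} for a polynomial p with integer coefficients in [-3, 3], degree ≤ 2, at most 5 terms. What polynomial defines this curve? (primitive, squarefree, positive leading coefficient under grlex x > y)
2*x*y - 3*y^2 - 2*x + 2*y + 1

The degree is 2 — a generic line meets the curve in up to 2 points.
Reading off the gridlines: it crosses the y-axis at the gridline y = 1.
Matching integer coefficients to the picture gives p.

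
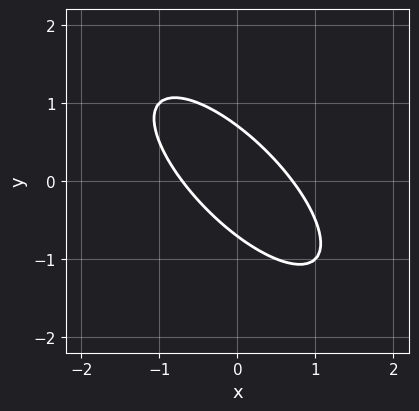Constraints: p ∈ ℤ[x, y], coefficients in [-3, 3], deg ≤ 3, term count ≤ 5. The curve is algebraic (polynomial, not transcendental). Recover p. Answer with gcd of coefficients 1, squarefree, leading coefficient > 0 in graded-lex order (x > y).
First, degree: the shape is more complex than any degree-1 curve, so deg p = 2.
Finally, matching integer coefficients to the picture gives p.

2*x^2 + 3*x*y + 2*y^2 - 1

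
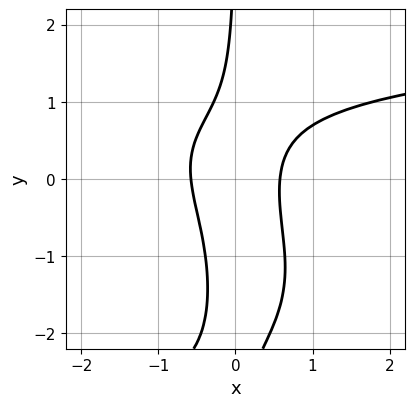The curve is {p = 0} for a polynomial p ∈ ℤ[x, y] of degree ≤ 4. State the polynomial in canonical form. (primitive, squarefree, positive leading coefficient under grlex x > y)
Degree: no degree-3 curve has this shape, so deg p = 4.
Reading off the gridlines: it misses every integer gridline on the y-axis.
Fitting integer coefficients to these (and the overall shape) gives p.

x*y^3 + x^2*y + 2*x*y^2 - 3*x^2 + 1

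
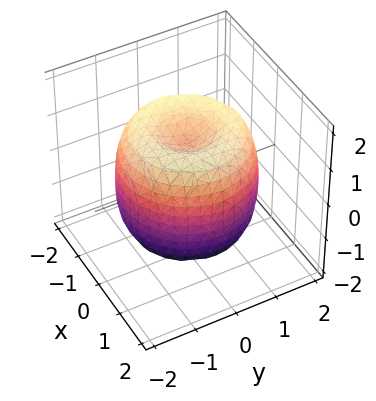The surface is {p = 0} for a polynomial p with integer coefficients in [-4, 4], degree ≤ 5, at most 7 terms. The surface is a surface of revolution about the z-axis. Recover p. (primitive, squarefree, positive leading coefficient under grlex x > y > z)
x^4 + 2*x^2*y^2 + y^4 - 2*x^2 - 2*y^2 + z^2 - 1

First, deg p = 4.
Next, by symmetry, the z-axis is an axis of rotation, so x and y enter only as x² + y².
Next, against the integer gridlines: a circular section at z = 0 has radius between 1 and 2; the z-axis gridline crossings are at z ∈ {-1, 1}.
Finally, fitting integer coefficients to these (and the overall shape) gives p.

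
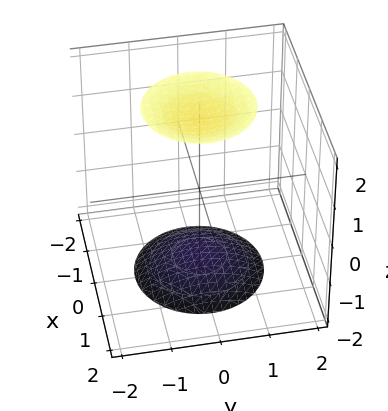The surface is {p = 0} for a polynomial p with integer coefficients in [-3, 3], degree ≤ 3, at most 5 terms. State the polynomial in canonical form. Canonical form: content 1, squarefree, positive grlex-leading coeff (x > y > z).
I count 2 distinct pieces. Treating them together as one polynomial.
Degree: the shape is more complex than any degree-1 surface, so deg p = 2.
Symmetry: every cross-section ⟂ z is a circle, so x, y appear only via x² + y².
Reading off the gridlines: it misses every integer gridline on the y-axis; it misses every integer gridline on the x-axis; a circular section at z = -2 has radius exactly 1.
Assembling these constraints gives the stated polynomial.

x^2 + y^2 - z^2 + 3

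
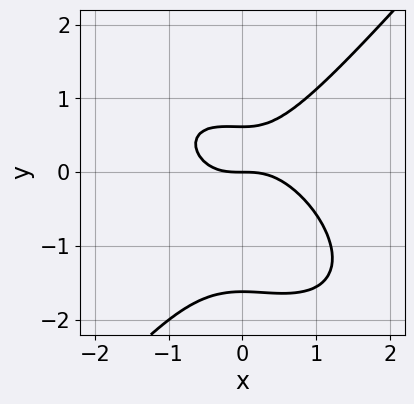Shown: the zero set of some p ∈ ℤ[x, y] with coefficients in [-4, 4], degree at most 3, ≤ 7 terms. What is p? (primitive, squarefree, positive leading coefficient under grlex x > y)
1. deg p = 3. The shape is more complex than any degree-2 curve.
2. Observable constraints: it crosses the y-axis at the gridline y = 0; it meets the x-axis at x = 0 (among the integer gridlines).
3. Putting this together gives p.

2*x^3 + x^2*y - 2*y^3 - 2*y^2 + 2*y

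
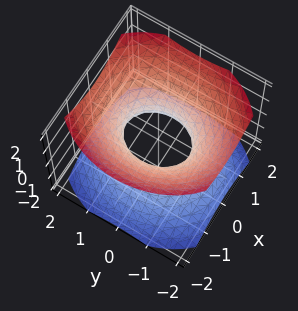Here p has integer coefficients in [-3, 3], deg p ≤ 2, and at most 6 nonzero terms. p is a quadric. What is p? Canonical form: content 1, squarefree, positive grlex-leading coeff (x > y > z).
First, deg p = 2.
Then, symmetries: the y ↦ −y reflection is a symmetry, so y appears only in even powers; it's symmetric under z → −z, forcing even powers of z; mirror symmetry x ↦ −x ⇒ only even powers of x.
Then, reading off the gridlines: among the integer gridlines, it crosses the y-axis at y ∈ {-1, 1}; the surface avoids every integer z-axis point in the box.
Finally, matching integer coefficients to the picture gives p.

3*x^2 + 2*y^2 - 3*z^2 - 2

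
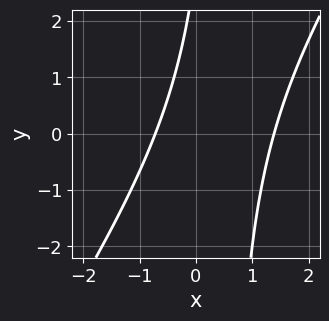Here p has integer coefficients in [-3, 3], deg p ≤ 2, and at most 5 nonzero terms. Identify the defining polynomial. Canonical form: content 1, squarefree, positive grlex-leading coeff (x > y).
3*x^2 - 2*x*y - 2*x + y - 3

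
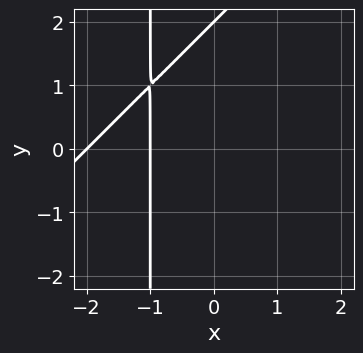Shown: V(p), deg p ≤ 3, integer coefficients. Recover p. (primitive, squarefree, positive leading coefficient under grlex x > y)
1. deg p = 2.
2. From the axis intercepts and sections: the x-axis gridline crossings are at x ∈ {-2, -1}; one y-axis crossing is at y = 2.
3. These observations pin down the coefficients.

x^2 - x*y + 3*x - y + 2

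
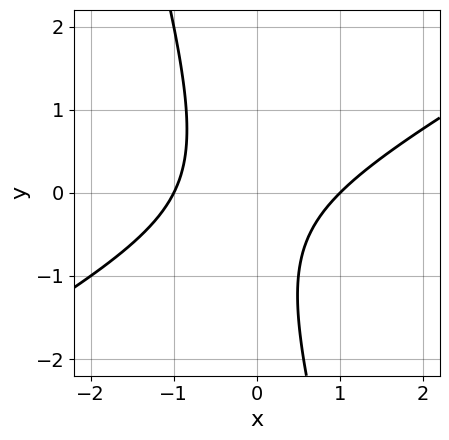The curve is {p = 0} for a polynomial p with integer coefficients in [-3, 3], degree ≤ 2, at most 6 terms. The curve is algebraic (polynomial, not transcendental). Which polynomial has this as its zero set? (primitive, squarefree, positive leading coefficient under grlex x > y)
2*x^2 - 3*x*y - y^2 - y - 2

First, deg p = 2. The shape is more complex than any degree-1 curve.
Then, checking where it meets the axes: the x-axis gridline crossings are at x ∈ {-1, 1}; it misses every integer gridline on the y-axis.
Finally, these observations pin down the coefficients.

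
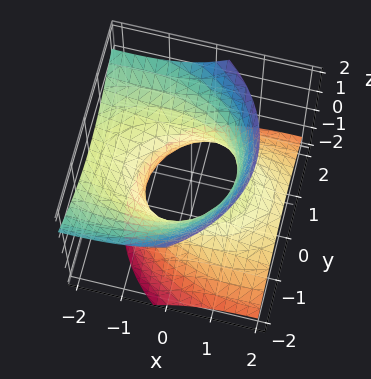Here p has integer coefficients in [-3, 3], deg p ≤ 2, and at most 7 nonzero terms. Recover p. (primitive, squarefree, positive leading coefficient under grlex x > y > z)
x^2 + 3*x*z + 2*y^2 - 2*z^2 - 2

First, the degree is 2 — a generic line meets the surface in up to 2 points.
Then, against the integer gridlines: no z-intercept at any integer in the box; among the integer gridlines, it crosses the y-axis at y ∈ {-1, 1}.
Finally, matching integer coefficients to the picture gives p.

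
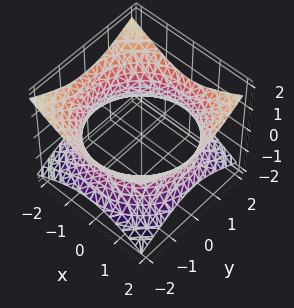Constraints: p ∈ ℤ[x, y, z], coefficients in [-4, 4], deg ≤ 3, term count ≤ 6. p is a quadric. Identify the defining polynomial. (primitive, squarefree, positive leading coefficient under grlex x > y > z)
x^2 + y^2 - 2*z^2 - 3

First, the degree is 2 — an hourglass — one-sheet hyperboloid; a quadric.
Next, symmetries: the surface is invariant under rotation about z: p = q(x² + y², z); the z ↦ −z reflection is a symmetry, so z appears only in even powers.
Then, from the visible intercepts: no z-intercept at any integer in the box; a circular section at z = 0 has radius between 1 and 2.
Finally, the integer polynomial consistent with all of this is the stated p.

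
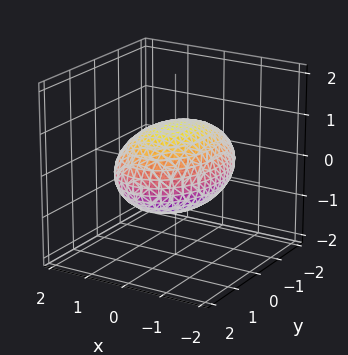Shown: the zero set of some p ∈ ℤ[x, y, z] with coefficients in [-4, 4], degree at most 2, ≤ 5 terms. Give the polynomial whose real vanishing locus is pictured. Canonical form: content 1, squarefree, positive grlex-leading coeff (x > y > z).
1. deg p = 2.
2. Symmetries: mirror symmetry z ↦ −z ⇒ only even powers of z; mirror symmetry x ↦ −x ⇒ only even powers of x; the y ↦ −y reflection is a symmetry, so y appears only in even powers.
3. Observable constraints: among the integer gridlines, it crosses the z-axis at z ∈ {-1, 1}.
4. These observations pin down the coefficients.

2*x^2 + y^2 + 3*z^2 - 3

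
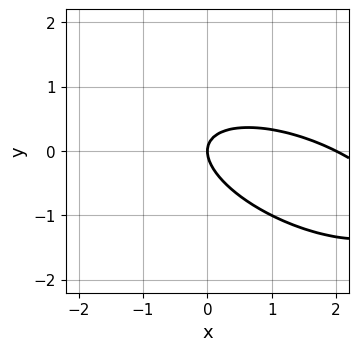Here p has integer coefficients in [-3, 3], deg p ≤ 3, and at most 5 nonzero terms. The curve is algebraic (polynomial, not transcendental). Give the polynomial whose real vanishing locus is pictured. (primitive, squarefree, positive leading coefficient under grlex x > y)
1. deg p = 2. The shape is more complex than any degree-1 curve.
2. Reading off the gridlines: it meets the y-axis at y = 0 (among the integer gridlines); among the integer gridlines, it crosses the x-axis at x ∈ {0, 2}.
3. The integer polynomial consistent with all of this is the stated p.

x^2 + 2*x*y + 3*y^2 - 2*x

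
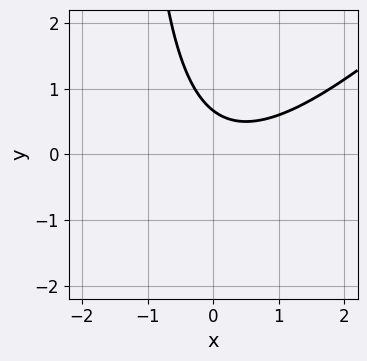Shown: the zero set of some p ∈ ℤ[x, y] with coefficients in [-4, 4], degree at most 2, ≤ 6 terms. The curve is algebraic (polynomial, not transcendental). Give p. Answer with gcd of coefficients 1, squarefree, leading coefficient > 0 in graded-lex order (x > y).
First, the degree is 2 — a generic line meets the curve in up to 2 points.
Then, reading off the gridlines: no x-intercept at any integer in the box.
Finally, the integer polynomial consistent with all of this is the stated p.

2*x^2 - 2*x*y - x - 3*y + 2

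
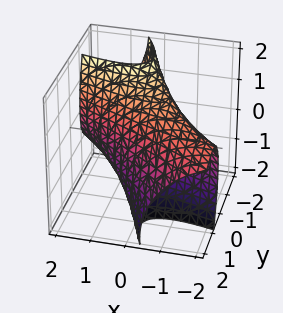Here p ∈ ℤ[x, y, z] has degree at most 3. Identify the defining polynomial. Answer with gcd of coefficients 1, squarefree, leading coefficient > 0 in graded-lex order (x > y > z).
x^2 + 3*x*y + 2*y^2 + 2*y*z + z^2 - 2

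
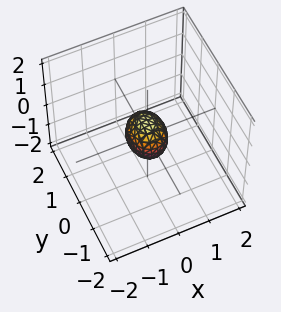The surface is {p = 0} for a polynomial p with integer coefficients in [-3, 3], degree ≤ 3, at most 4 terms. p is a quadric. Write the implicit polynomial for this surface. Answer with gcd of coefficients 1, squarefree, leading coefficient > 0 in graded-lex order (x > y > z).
1. deg p = 2.
2. Symmetries: it's symmetric under x → −x, forcing even powers of x; mirror symmetry y ↦ −y ⇒ only even powers of y; it's symmetric under z → −z, forcing even powers of z.
3. Assembling these constraints gives the stated polynomial.

3*x^2 + 2*y^2 + 2*z^2 - 1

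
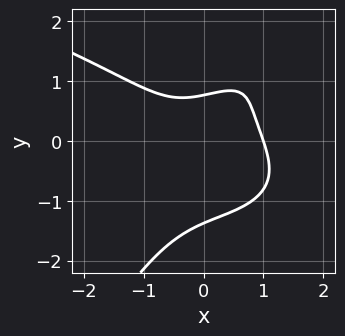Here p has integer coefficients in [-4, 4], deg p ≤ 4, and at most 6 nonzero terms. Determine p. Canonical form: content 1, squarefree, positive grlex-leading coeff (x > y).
3*x*y^3 - 2*y^4 - 3*x^3 - 3*y + 3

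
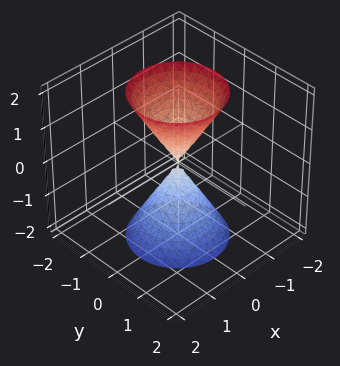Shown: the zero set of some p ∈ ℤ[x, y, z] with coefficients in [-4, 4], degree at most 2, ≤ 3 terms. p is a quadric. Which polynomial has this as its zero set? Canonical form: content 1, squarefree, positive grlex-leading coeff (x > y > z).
The picture has 2 separate pieces. They look like related sheets of one shape, so recover p as a whole.
Degree: a double cone through the origin; a quadric, so deg p = 2.
Symmetries: every cross-section ⟂ z is a circle, so x, y appear only via x² + y²; it's symmetric under z → −z, forcing even powers of z.
Observable constraints: it crosses the y-axis at the gridline y = 0; one z-axis crossing is at z = 0; one x-axis crossing is at x = 0.
Putting this together gives p.

3*x^2 + 3*y^2 - z^2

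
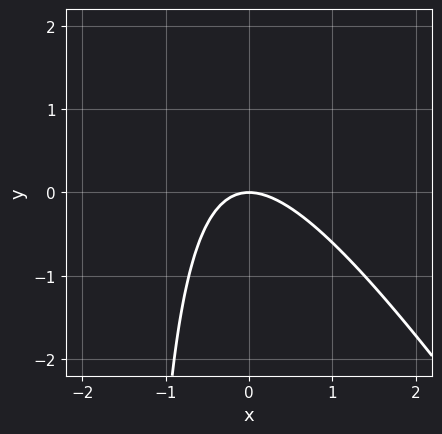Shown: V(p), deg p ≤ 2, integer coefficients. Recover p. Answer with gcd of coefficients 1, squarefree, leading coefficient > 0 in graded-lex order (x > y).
First, degree: the shape is more complex than any degree-1 curve, so deg p = 2.
Next, observable constraints: one x-axis crossing is at x = 0; it crosses the y-axis at the gridline y = 0.
Finally, together with the visible shape, these determine p as stated.

3*x^2 + 2*x*y + 3*y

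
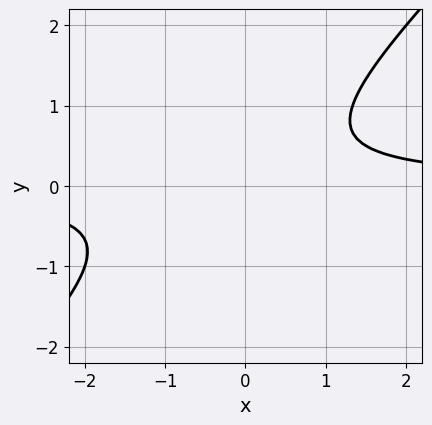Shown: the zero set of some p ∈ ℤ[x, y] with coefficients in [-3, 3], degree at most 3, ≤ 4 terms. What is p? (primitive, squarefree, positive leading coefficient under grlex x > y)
3*x*y - 3*y^2 + y - 2

First, deg p = 2. A generic line meets the curve in up to 2 points.
Then, observable constraints: the curve avoids every integer x-axis point in the box; the curve avoids every integer y-axis point in the box.
Finally, these observations pin down the coefficients.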